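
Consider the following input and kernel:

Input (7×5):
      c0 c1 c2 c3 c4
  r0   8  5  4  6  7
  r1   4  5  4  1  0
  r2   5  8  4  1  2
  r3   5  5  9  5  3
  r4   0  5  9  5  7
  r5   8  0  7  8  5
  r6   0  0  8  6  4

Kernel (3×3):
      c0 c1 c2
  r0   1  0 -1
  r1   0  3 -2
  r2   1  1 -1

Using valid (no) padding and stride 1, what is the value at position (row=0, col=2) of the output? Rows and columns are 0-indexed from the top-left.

The receptive field on the input at this output position is [4 6 7 / 4 1 0 / 4 1 2]. Elementwise product with the kernel and sum: 4·1 + 7·-1 + 1·3 + 0·-2 + 4·1 + 1·1 + 2·-1.

3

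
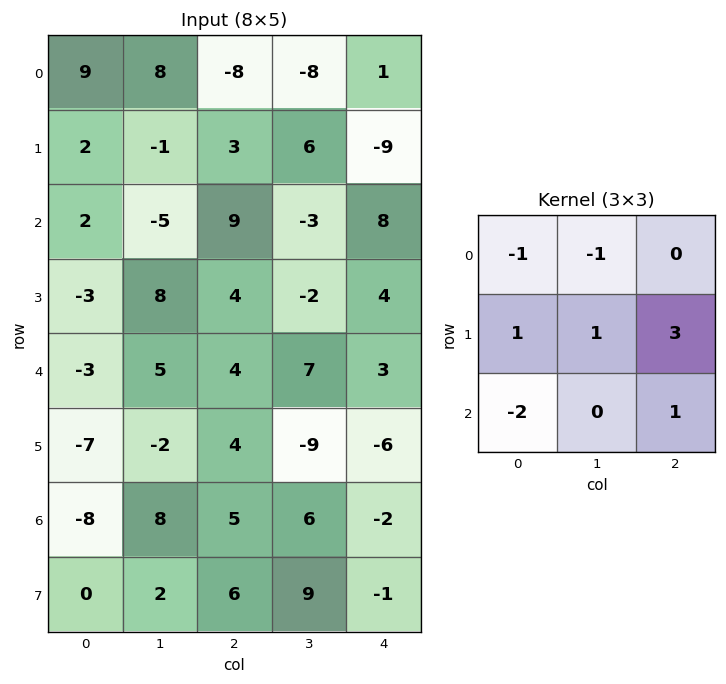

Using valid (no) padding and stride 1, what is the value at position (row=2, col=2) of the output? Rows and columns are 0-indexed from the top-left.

The receptive field on the input at this output position is [9 -3 8 / 4 -2 4 / 4 7 3]. Elementwise product with the kernel and sum: 9·-1 + -3·-1 + 4·1 + -2·1 + 4·3 + 4·-2 + 3·1.

3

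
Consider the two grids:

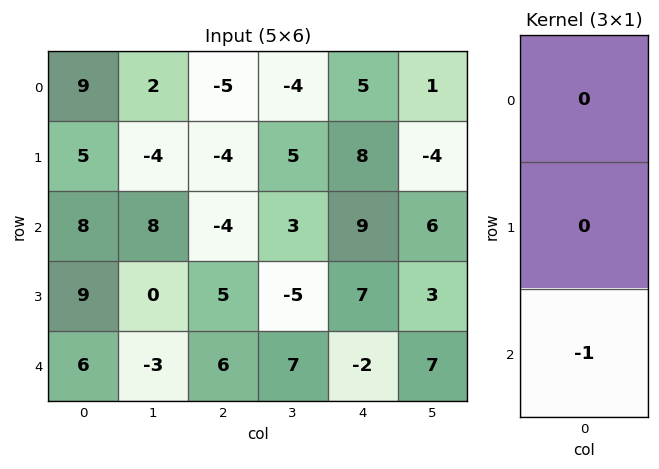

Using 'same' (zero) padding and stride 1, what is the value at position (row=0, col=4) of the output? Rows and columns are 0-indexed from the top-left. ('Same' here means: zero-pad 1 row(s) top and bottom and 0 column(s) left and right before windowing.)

The receptive field on the zero-padded input at this output position is [0 / 5 / 8]. Elementwise product with the kernel and sum: 8·-1.

-8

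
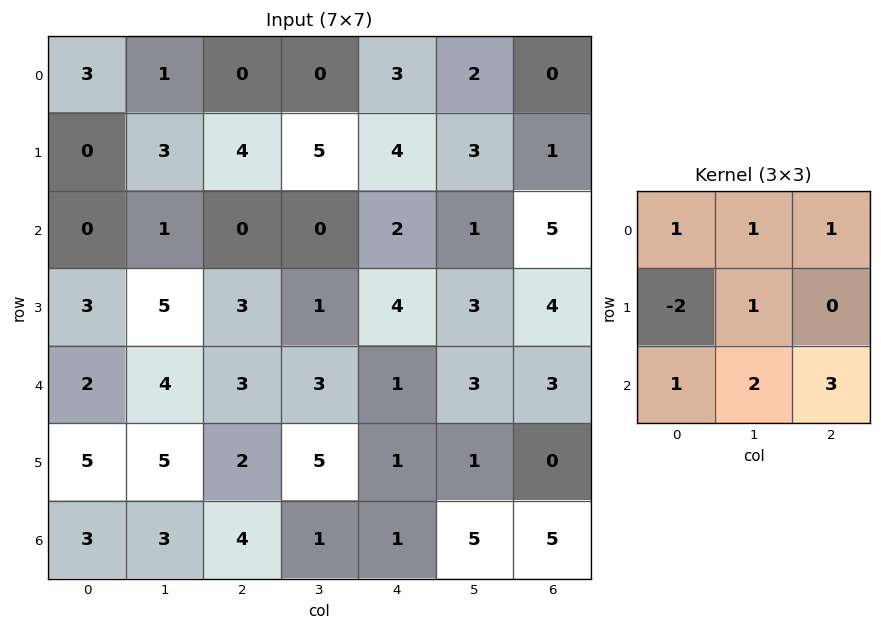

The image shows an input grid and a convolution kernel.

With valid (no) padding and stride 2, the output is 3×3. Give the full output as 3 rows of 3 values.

9 6 19
19 9 19
25 17 32

Output[0,0]: The receptive field on the input at this output position is [3 1 0 / 0 3 4 / 0 1 0]. Elementwise product with the kernel and sum: 3·1 + 1·1 + 0·1 + 0·-2 + 3·1 + 0·1 + 1·2 + 0·3.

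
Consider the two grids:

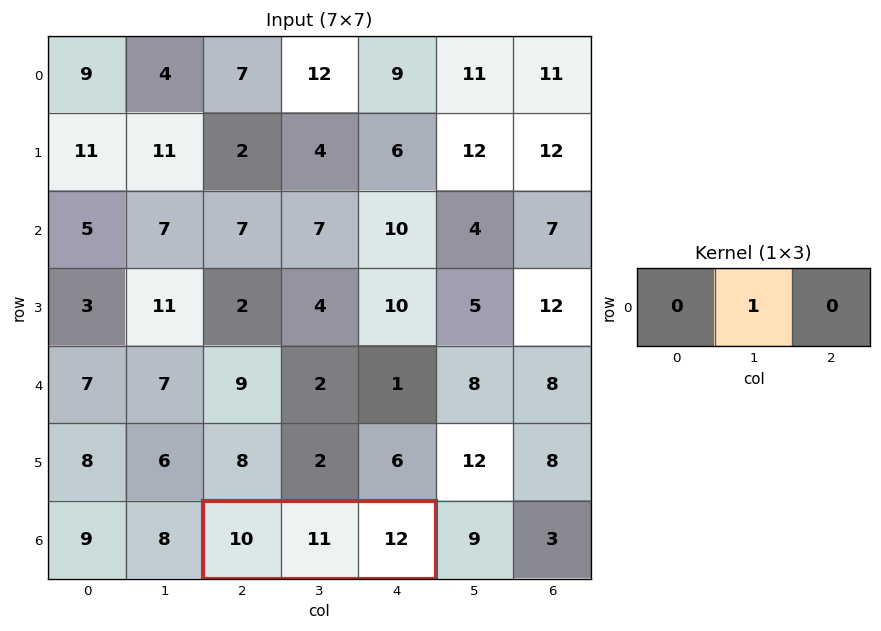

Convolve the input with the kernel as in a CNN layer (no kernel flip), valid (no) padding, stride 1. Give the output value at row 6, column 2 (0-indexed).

11

The receptive field on the input at this output position is [10 11 12]. Elementwise product with the kernel and sum: 11·1.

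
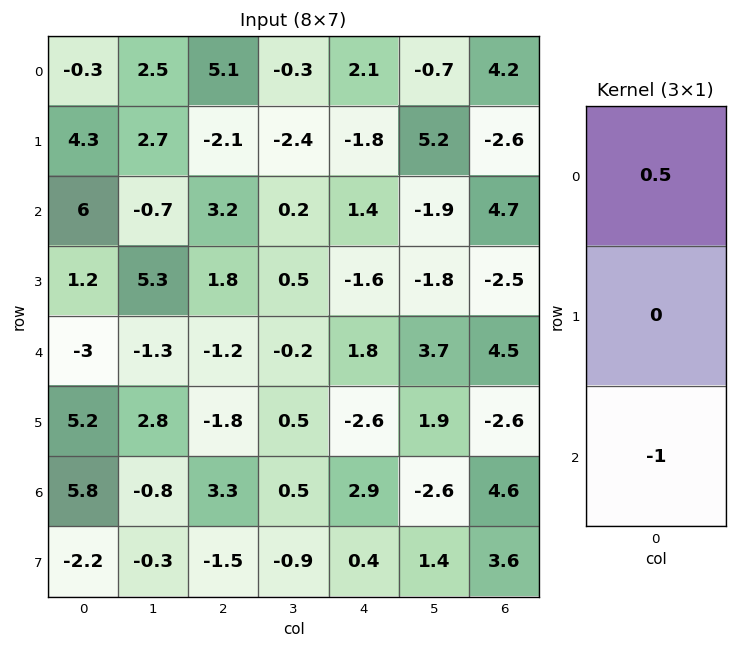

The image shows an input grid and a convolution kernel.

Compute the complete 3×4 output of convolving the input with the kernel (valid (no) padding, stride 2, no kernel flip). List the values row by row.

Output[0,0]: The receptive field on the input at this output position is [-0.3 / 4.3 / 6]. Elementwise product with the kernel and sum: -0.3·0.5 + 6·-1.
Output[0,1]: The receptive field on the input at this output position is [5.1 / -2.1 / 3.2]. Elementwise product with the kernel and sum: 5.1·0.5 + 3.2·-1.

-6.15 -0.65 -0.35 -2.6
6 2.8 -1.1 -2.15
-7.3 -3.9 -2 -2.35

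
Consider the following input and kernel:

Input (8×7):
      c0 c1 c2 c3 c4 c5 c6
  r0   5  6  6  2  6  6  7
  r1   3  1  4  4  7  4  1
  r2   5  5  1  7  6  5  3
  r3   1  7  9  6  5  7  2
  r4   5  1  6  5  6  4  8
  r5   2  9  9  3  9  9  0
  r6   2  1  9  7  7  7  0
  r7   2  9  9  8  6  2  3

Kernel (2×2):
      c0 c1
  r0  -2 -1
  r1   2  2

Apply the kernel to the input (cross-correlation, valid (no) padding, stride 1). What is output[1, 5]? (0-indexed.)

The receptive field on the input at this output position is [4 1 / 5 3]. Elementwise product with the kernel and sum: 4·-2 + 1·-1 + 5·2 + 3·2.

7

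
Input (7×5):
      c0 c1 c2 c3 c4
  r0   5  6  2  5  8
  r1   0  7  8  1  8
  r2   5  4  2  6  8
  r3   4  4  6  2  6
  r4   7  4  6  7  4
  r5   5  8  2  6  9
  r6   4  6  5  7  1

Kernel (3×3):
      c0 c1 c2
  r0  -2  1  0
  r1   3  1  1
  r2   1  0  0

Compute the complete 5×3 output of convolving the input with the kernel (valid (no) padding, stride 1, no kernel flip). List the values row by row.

16 24 36
32 18 11
23 18 34
32 31 21
19 36 21

Output[0,0]: The receptive field on the input at this output position is [5 6 2 / 0 7 8 / 5 4 2]. Elementwise product with the kernel and sum: 5·-2 + 6·1 + 0·3 + 7·1 + 8·1 + 5·1.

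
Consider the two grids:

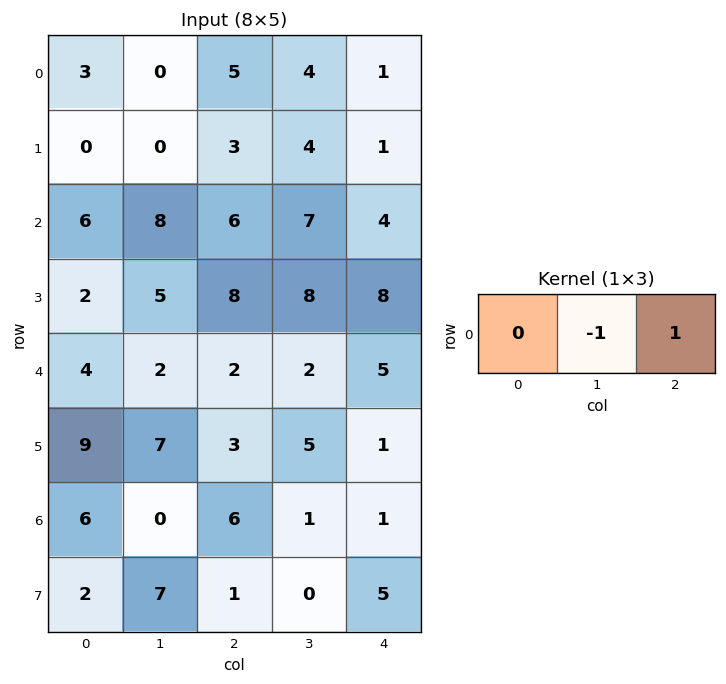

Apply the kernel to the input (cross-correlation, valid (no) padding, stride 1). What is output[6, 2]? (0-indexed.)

The receptive field on the input at this output position is [6 1 1]. Elementwise product with the kernel and sum: 1·-1 + 1·1.

0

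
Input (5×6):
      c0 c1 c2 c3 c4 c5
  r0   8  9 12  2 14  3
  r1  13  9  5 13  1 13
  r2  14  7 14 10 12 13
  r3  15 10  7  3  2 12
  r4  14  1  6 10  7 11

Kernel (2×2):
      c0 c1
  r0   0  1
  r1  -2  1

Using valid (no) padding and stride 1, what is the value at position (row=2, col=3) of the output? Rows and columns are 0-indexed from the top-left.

8

The receptive field on the input at this output position is [10 12 / 3 2]. Elementwise product with the kernel and sum: 12·1 + 3·-2 + 2·1.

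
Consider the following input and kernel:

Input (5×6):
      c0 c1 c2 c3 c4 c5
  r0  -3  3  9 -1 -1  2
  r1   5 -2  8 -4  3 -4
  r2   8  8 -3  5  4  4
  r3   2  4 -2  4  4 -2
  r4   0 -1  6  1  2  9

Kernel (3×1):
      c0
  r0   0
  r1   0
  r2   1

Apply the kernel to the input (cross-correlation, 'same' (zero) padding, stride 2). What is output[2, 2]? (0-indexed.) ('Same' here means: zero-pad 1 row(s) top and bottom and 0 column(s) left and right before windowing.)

The receptive field on the zero-padded input at this output position is [4 / 2 / 0]. Elementwise product with the kernel and sum: 0·1.

0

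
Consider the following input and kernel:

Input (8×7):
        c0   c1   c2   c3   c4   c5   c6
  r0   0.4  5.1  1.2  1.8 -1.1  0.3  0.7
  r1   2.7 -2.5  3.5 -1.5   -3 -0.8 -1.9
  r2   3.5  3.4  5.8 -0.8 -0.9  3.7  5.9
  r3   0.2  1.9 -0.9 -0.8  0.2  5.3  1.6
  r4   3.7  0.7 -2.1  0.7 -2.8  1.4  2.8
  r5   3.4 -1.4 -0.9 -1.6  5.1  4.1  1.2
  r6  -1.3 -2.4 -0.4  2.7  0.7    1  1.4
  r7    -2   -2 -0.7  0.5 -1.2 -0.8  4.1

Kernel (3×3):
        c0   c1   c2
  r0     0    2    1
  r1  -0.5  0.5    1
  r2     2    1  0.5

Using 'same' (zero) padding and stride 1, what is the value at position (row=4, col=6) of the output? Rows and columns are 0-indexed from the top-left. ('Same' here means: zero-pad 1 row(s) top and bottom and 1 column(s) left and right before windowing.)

13.3

The receptive field on the zero-padded input at this output position is [5.3 1.6 0 / 1.4 2.8 0 / 4.1 1.2 0]. Elementwise product with the kernel and sum: 1.6·2 + 0·1 + 1.4·-0.5 + 2.8·0.5 + 0·1 + 4.1·2 + 1.2·1 + 0·0.5.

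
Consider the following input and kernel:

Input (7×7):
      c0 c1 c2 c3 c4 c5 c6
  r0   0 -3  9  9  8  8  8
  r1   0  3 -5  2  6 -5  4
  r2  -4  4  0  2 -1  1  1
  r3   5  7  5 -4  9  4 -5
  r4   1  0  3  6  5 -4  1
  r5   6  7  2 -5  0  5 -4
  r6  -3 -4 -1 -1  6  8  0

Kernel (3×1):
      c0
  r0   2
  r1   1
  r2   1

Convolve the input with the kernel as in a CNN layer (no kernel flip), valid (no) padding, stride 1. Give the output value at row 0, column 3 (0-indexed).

22

The receptive field on the input at this output position is [9 / 2 / 2]. Elementwise product with the kernel and sum: 9·2 + 2·1 + 2·1.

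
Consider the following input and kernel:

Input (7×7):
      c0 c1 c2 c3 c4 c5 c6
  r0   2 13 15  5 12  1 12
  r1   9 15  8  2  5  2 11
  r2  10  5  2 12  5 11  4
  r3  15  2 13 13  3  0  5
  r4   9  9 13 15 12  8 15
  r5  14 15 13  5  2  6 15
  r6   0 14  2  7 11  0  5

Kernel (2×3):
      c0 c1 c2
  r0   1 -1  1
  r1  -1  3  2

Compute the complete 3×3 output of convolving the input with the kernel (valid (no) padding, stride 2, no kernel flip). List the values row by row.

Output[0,0]: The receptive field on the input at this output position is [2 13 15 / 9 15 8]. Elementwise product with the kernel and sum: 2·1 + 13·-1 + 15·1 + 9·-1 + 15·3 + 8·2.

56 30 46
24 27 5
70 16 65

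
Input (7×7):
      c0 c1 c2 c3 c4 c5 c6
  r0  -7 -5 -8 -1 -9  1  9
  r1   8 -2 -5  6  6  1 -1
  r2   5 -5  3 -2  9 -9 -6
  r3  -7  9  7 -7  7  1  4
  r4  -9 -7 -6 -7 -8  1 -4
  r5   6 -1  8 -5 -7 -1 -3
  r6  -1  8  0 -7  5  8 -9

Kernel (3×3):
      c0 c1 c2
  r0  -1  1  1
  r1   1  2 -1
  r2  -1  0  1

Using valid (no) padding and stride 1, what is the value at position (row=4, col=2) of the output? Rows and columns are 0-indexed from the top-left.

The receptive field on the input at this output position is [-6 -7 -8 / 8 -5 -7 / 0 -7 5]. Elementwise product with the kernel and sum: -6·-1 + -7·1 + -8·1 + 8·1 + -5·2 + -7·-1 + 0·-1 + 5·1.

1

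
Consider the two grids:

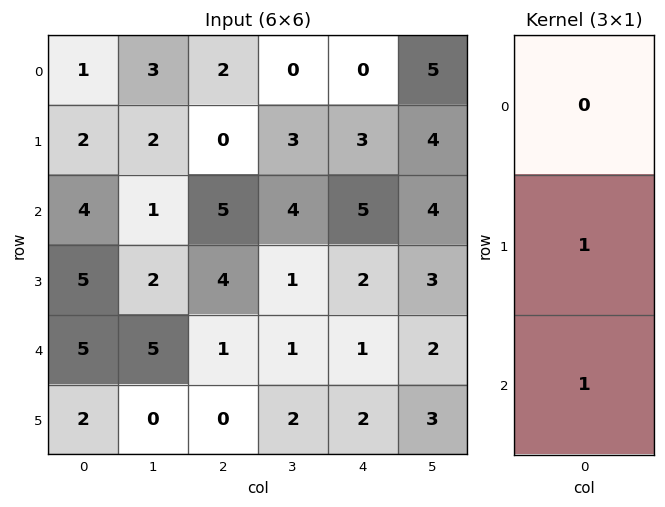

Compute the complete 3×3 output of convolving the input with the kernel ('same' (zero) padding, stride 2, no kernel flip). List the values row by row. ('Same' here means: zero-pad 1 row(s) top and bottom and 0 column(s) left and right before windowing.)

3 2 3
9 9 7
7 1 3

Output[0,0]: The receptive field on the zero-padded input at this output position is [0 / 1 / 2]. Elementwise product with the kernel and sum: 1·1 + 2·1.
Output[0,1]: The receptive field on the zero-padded input at this output position is [0 / 2 / 0]. Elementwise product with the kernel and sum: 2·1 + 0·1.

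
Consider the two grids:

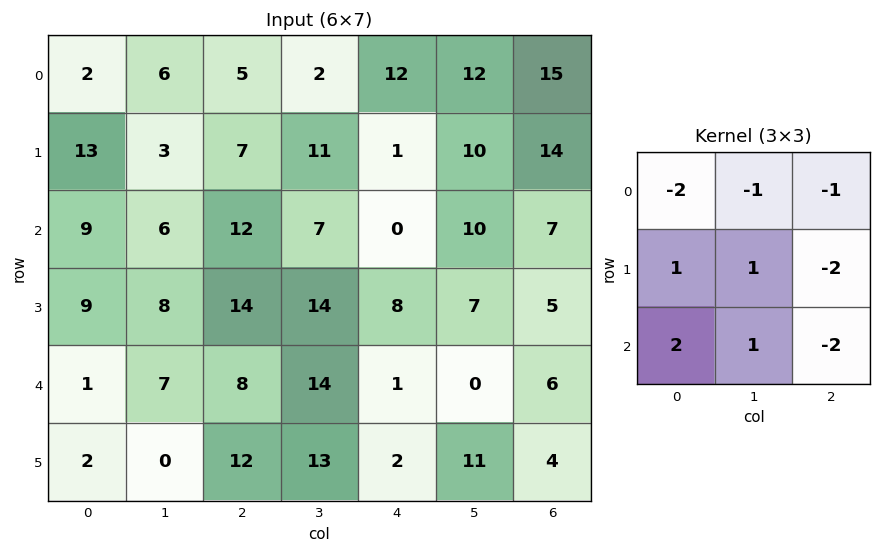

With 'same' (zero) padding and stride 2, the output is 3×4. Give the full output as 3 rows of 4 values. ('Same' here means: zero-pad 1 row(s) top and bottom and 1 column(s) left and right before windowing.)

-3 -2 -7 61
-26 -18 -24 2
-28 -71 -22 13

Output[0,0]: The receptive field on the zero-padded input at this output position is [0 0 0 / 0 2 6 / 0 13 3]. Elementwise product with the kernel and sum: 0·-2 + 0·-1 + 0·-1 + 0·1 + 2·1 + 6·-2 + 0·2 + 13·1 + 3·-2.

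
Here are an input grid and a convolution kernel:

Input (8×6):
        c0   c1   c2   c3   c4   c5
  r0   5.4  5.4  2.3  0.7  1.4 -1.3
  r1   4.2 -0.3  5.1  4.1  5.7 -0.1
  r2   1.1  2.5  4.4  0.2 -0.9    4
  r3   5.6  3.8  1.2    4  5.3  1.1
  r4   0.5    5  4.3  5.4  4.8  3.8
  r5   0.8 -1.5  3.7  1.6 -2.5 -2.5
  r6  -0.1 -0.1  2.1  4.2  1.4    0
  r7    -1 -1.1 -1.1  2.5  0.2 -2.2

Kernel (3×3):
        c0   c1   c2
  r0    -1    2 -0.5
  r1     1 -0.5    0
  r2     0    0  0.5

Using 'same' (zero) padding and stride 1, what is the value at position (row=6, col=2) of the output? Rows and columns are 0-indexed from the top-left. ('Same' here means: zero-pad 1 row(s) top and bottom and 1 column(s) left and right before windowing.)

The receptive field on the zero-padded input at this output position is [-1.5 3.7 1.6 / -0.1 2.1 4.2 / -1.1 -1.1 2.5]. Elementwise product with the kernel and sum: -1.5·-1 + 3.7·2 + 1.6·-0.5 + -0.1·1 + 2.1·-0.5 + 2.5·0.5.

8.2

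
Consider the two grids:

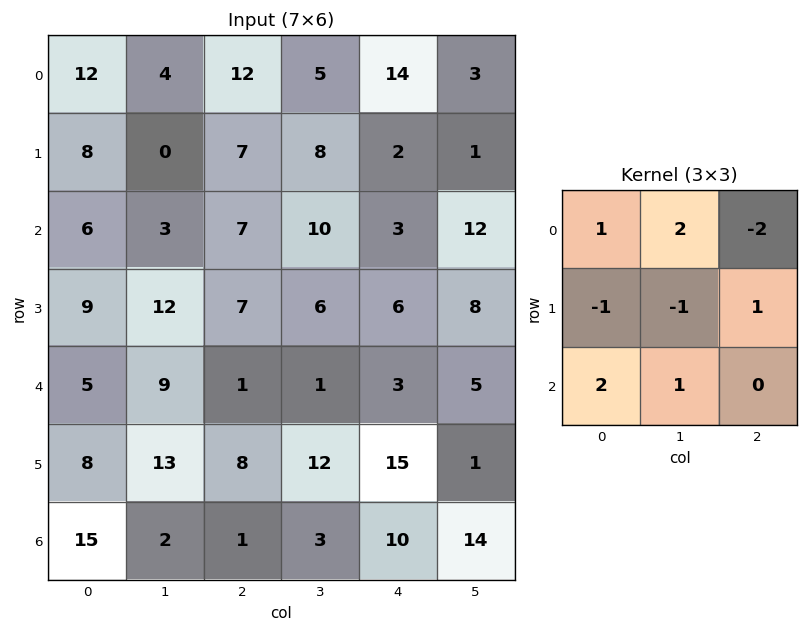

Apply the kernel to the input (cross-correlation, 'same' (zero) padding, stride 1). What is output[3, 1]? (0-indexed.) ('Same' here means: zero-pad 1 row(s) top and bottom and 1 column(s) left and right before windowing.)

The receptive field on the zero-padded input at this output position is [6 3 7 / 9 12 7 / 5 9 1]. Elementwise product with the kernel and sum: 6·1 + 3·2 + 7·-2 + 9·-1 + 12·-1 + 7·1 + 5·2 + 9·1.

3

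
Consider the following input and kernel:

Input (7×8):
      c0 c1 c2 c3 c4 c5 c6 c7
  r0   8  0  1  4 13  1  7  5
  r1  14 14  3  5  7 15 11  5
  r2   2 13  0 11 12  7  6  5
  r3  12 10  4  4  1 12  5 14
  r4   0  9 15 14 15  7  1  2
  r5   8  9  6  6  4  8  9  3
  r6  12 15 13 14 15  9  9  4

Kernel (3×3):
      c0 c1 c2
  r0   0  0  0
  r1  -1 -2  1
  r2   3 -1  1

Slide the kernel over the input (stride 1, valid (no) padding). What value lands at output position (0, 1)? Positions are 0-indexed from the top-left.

35

The receptive field on the input at this output position is [0 1 4 / 14 3 5 / 13 0 11]. Elementwise product with the kernel and sum: 14·-1 + 3·-2 + 5·1 + 13·3 + 0·-1 + 11·1.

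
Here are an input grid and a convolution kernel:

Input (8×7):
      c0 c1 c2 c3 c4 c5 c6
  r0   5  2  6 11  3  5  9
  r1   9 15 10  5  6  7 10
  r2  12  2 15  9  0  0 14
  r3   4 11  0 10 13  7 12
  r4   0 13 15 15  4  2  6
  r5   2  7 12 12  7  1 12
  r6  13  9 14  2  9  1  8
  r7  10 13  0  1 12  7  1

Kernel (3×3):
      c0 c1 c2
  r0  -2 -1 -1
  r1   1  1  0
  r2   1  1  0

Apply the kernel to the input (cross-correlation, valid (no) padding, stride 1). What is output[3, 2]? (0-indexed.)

The receptive field on the input at this output position is [0 10 13 / 15 15 4 / 12 12 7]. Elementwise product with the kernel and sum: 0·-2 + 10·-1 + 13·-1 + 15·1 + 15·1 + 12·1 + 12·1.

31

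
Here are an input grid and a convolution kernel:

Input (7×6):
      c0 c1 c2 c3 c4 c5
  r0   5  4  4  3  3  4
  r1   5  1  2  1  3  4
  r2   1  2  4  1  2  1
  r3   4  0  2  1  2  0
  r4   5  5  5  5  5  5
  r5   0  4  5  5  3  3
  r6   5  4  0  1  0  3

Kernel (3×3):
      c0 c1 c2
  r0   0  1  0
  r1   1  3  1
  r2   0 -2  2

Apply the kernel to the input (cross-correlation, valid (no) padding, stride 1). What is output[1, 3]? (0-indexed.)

7

The receptive field on the input at this output position is [1 3 4 / 1 2 1 / 1 2 0]. Elementwise product with the kernel and sum: 3·1 + 1·1 + 2·3 + 1·1 + 2·-2 + 0·2.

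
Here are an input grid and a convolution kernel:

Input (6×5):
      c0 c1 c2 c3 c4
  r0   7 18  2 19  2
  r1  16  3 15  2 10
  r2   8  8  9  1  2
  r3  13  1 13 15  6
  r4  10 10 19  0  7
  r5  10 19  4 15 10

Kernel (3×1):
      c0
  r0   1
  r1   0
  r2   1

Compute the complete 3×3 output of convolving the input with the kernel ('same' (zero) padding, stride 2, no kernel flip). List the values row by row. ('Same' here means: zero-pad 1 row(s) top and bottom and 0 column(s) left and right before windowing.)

Output[0,0]: The receptive field on the zero-padded input at this output position is [0 / 7 / 16]. Elementwise product with the kernel and sum: 0·1 + 16·1.
Output[0,1]: The receptive field on the zero-padded input at this output position is [0 / 2 / 15]. Elementwise product with the kernel and sum: 0·1 + 15·1.

16 15 10
29 28 16
23 17 16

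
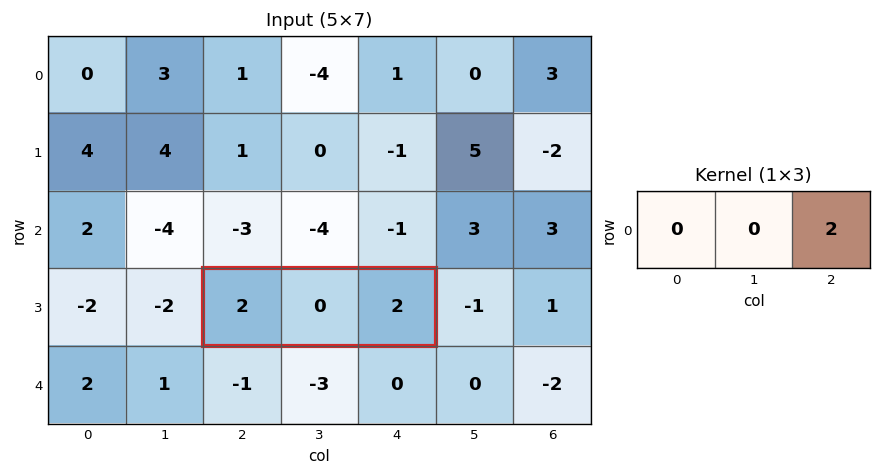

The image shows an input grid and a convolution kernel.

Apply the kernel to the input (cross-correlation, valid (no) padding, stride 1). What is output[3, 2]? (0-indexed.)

The receptive field on the input at this output position is [2 0 2]. Elementwise product with the kernel and sum: 2·2.

4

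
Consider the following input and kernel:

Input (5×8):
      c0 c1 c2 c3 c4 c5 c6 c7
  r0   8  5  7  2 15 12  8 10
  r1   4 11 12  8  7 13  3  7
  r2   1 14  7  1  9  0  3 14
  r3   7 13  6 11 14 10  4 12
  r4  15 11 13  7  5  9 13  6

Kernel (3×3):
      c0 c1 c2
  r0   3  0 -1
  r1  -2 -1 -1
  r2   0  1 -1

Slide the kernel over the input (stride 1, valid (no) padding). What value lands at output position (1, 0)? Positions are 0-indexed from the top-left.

The receptive field on the input at this output position is [4 11 12 / 1 14 7 / 7 13 6]. Elementwise product with the kernel and sum: 4·3 + 12·-1 + 1·-2 + 14·-1 + 7·-1 + 13·1 + 6·-1.

-16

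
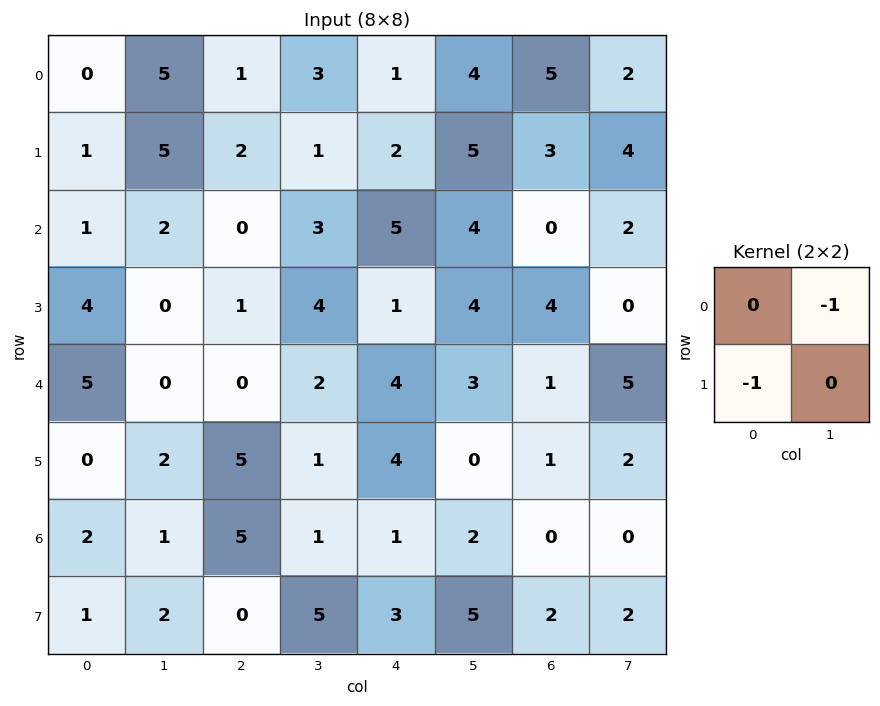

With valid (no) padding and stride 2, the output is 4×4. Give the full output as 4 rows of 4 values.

Output[0,0]: The receptive field on the input at this output position is [0 5 / 1 5]. Elementwise product with the kernel and sum: 5·-1 + 1·-1.
Output[0,1]: The receptive field on the input at this output position is [1 3 / 2 1]. Elementwise product with the kernel and sum: 3·-1 + 2·-1.

-6 -5 -6 -5
-6 -4 -5 -6
0 -7 -7 -6
-2 -1 -5 -2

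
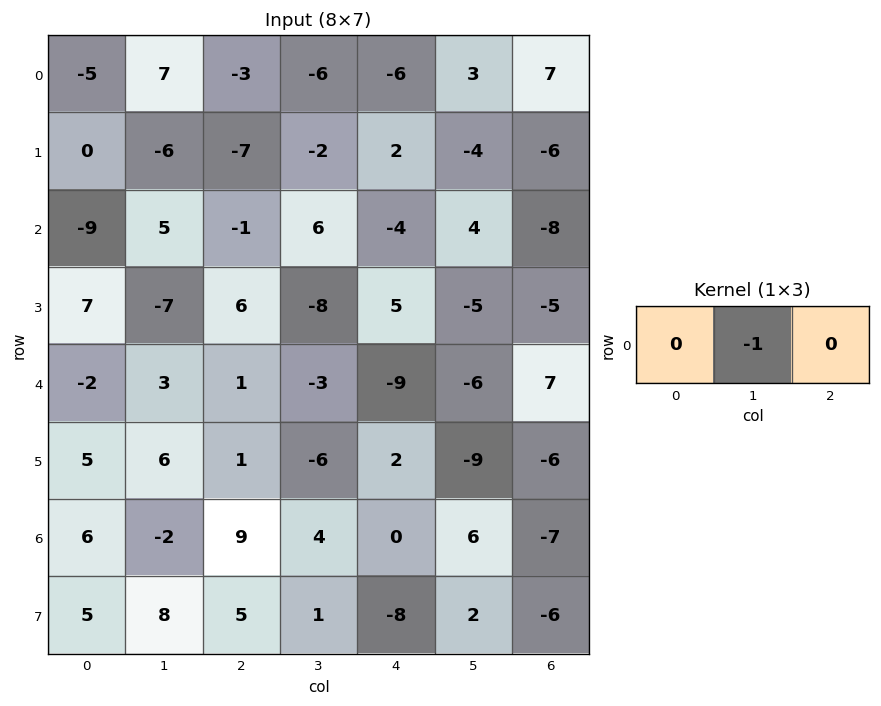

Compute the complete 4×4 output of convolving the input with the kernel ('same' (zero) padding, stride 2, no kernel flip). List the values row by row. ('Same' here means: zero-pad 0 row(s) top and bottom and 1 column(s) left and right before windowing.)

Output[0,0]: The receptive field on the zero-padded input at this output position is [0 -5 7]. Elementwise product with the kernel and sum: -5·-1.

5 3 6 -7
9 1 4 8
2 -1 9 -7
-6 -9 0 7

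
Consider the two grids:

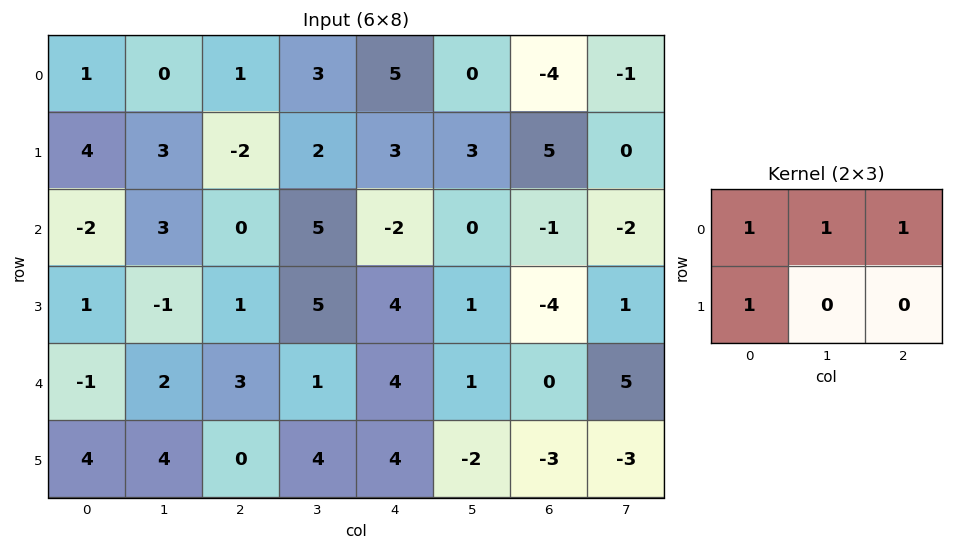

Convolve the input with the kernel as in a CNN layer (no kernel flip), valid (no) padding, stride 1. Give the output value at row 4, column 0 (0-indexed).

8

The receptive field on the input at this output position is [-1 2 3 / 4 4 0]. Elementwise product with the kernel and sum: -1·1 + 2·1 + 3·1 + 4·1.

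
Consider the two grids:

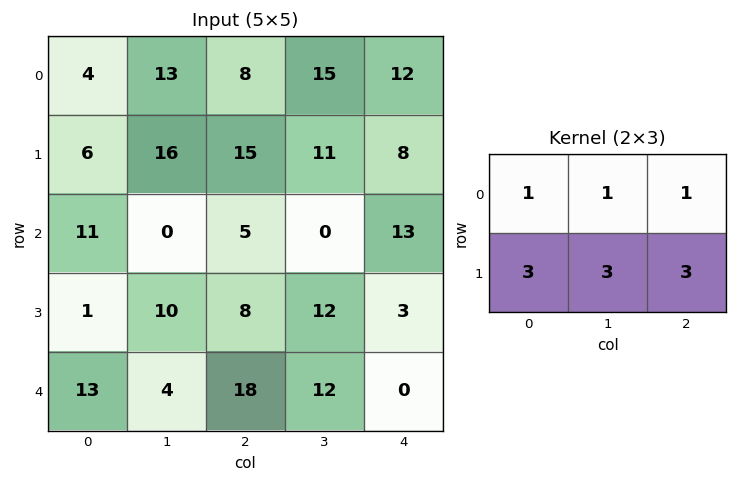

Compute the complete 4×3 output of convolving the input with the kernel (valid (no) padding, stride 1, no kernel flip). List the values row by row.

136 162 137
85 57 88
73 95 87
124 132 113

Output[0,0]: The receptive field on the input at this output position is [4 13 8 / 6 16 15]. Elementwise product with the kernel and sum: 4·1 + 13·1 + 8·1 + 6·3 + 16·3 + 15·3.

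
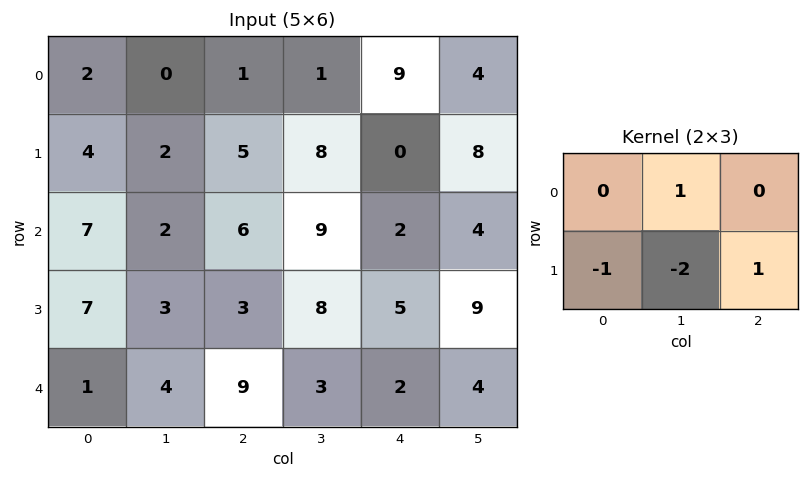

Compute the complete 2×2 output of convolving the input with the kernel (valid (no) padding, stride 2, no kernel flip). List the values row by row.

Output[0,0]: The receptive field on the input at this output position is [2 0 1 / 4 2 5]. Elementwise product with the kernel and sum: 0·1 + 4·-1 + 2·-2 + 5·1.

-3 -20
-8 -5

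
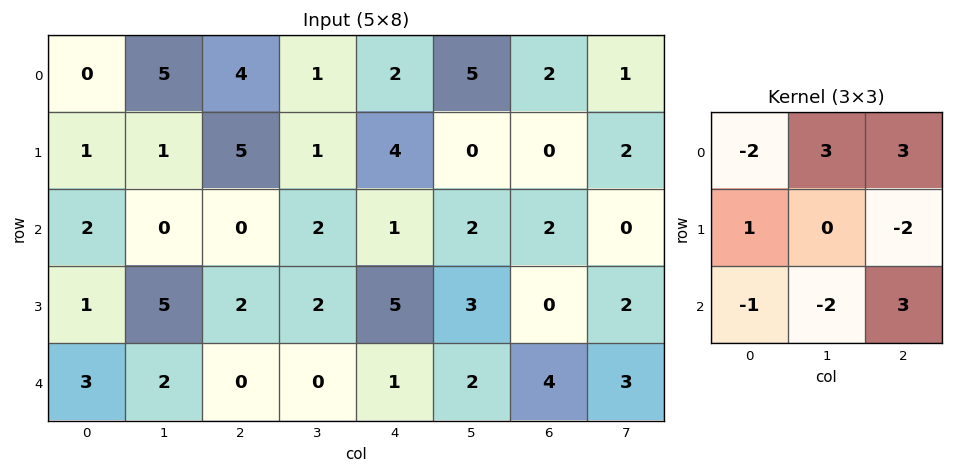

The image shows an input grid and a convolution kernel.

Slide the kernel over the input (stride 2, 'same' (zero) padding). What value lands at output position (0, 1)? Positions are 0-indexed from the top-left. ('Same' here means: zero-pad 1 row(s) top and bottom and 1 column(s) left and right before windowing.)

The receptive field on the zero-padded input at this output position is [0 0 0 / 5 4 1 / 1 5 1]. Elementwise product with the kernel and sum: 0·-2 + 0·3 + 0·3 + 5·1 + 1·-2 + 1·-1 + 5·-2 + 1·3.

-5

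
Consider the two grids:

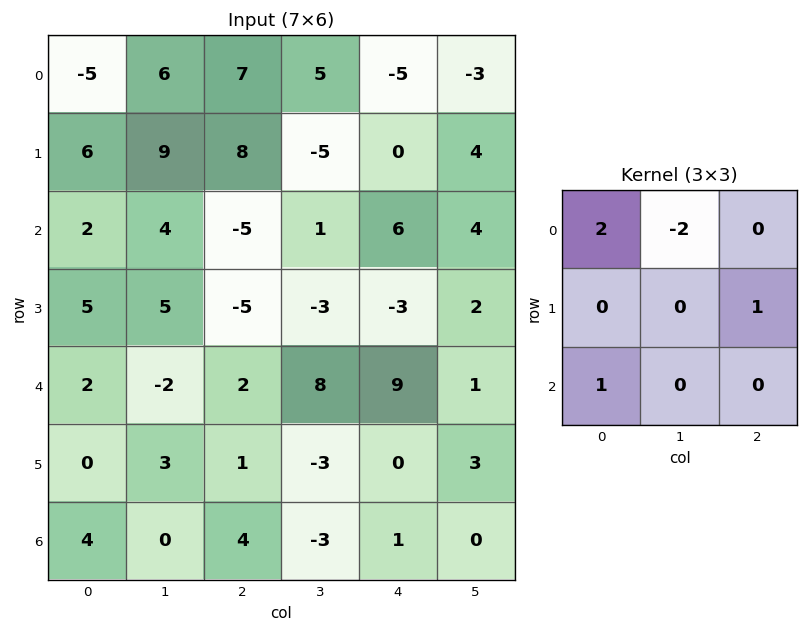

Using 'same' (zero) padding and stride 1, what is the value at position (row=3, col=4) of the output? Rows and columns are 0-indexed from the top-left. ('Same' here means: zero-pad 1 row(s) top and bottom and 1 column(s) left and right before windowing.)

0

The receptive field on the zero-padded input at this output position is [1 6 4 / -3 -3 2 / 8 9 1]. Elementwise product with the kernel and sum: 1·2 + 6·-2 + 2·1 + 8·1.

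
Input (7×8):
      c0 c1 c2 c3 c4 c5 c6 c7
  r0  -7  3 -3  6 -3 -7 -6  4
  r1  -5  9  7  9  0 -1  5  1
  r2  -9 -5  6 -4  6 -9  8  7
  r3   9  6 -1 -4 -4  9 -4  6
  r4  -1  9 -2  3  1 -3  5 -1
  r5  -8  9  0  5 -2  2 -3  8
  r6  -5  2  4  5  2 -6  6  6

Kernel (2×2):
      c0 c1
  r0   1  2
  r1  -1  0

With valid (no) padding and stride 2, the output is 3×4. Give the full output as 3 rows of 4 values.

Output[0,0]: The receptive field on the input at this output position is [-7 3 / -5 9]. Elementwise product with the kernel and sum: -7·1 + 3·2 + -5·-1.
Output[0,1]: The receptive field on the input at this output position is [-3 6 / 7 9]. Elementwise product with the kernel and sum: -3·1 + 6·2 + 7·-1.

4 2 -17 -3
-28 -1 -8 26
25 4 -3 6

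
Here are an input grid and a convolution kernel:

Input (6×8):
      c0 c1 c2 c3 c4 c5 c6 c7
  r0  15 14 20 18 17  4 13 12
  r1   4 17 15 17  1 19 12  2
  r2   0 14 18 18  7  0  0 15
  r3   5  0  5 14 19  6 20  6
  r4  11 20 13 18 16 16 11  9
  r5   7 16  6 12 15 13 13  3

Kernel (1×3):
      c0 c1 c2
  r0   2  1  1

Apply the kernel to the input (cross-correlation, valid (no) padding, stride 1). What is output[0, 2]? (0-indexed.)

75

The receptive field on the input at this output position is [20 18 17]. Elementwise product with the kernel and sum: 20·2 + 18·1 + 17·1.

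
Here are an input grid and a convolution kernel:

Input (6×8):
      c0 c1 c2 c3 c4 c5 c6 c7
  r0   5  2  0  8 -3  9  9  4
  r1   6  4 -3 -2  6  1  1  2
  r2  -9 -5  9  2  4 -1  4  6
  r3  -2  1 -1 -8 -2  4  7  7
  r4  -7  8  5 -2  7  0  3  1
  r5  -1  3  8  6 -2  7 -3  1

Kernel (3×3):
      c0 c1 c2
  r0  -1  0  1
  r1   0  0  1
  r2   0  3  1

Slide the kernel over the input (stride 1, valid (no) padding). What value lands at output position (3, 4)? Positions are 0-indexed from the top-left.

The receptive field on the input at this output position is [-2 4 7 / 7 0 3 / -2 7 -3]. Elementwise product with the kernel and sum: -2·-1 + 7·1 + 3·1 + 7·3 + -3·1.

30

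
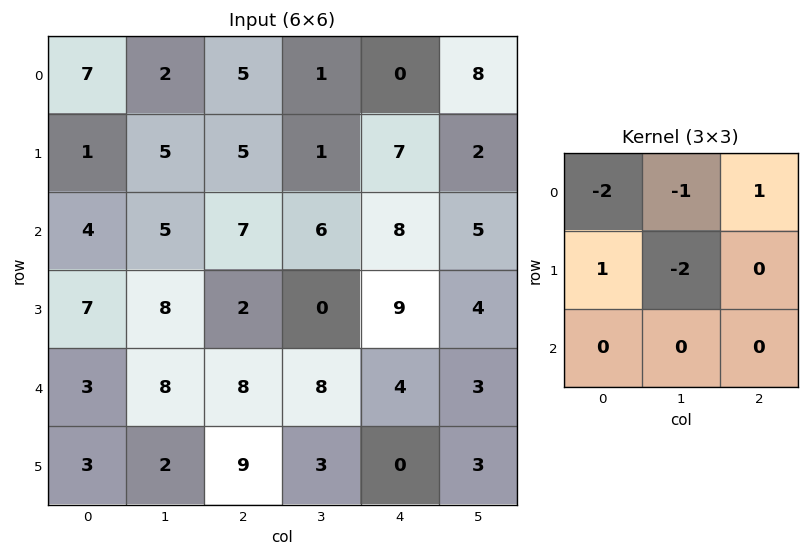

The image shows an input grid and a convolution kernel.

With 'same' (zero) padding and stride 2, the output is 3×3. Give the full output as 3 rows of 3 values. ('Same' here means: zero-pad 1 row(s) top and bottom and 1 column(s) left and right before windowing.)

Output[0,0]: The receptive field on the zero-padded input at this output position is [0 0 0 / 0 7 2 / 0 1 5]. Elementwise product with the kernel and sum: 0·-2 + 0·-1 + 0·1 + 0·1 + 7·-2.

-14 -8 1
-4 -23 -17
-5 -26 -5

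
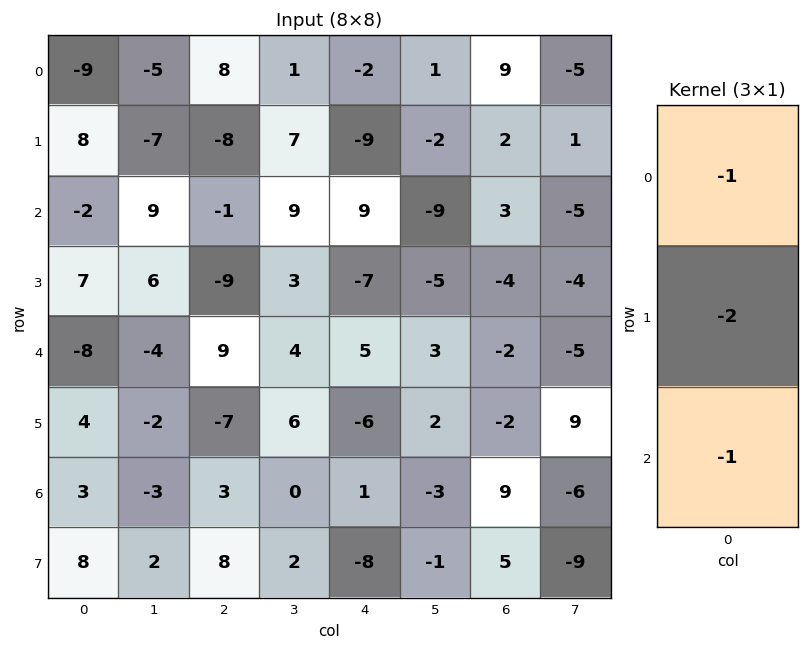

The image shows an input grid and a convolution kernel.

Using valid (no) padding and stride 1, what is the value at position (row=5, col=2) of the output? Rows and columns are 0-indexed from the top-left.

The receptive field on the input at this output position is [-7 / 3 / 8]. Elementwise product with the kernel and sum: -7·-1 + 3·-2 + 8·-1.

-7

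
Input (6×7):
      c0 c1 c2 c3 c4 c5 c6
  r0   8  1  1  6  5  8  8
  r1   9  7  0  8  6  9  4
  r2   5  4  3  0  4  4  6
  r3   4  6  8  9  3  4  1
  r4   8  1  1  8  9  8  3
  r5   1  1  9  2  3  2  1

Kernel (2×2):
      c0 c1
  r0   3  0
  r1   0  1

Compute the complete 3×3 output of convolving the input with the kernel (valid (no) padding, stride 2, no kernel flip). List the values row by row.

31 11 24
21 18 16
25 5 29

Output[0,0]: The receptive field on the input at this output position is [8 1 / 9 7]. Elementwise product with the kernel and sum: 8·3 + 7·1.
Output[0,1]: The receptive field on the input at this output position is [1 6 / 0 8]. Elementwise product with the kernel and sum: 1·3 + 8·1.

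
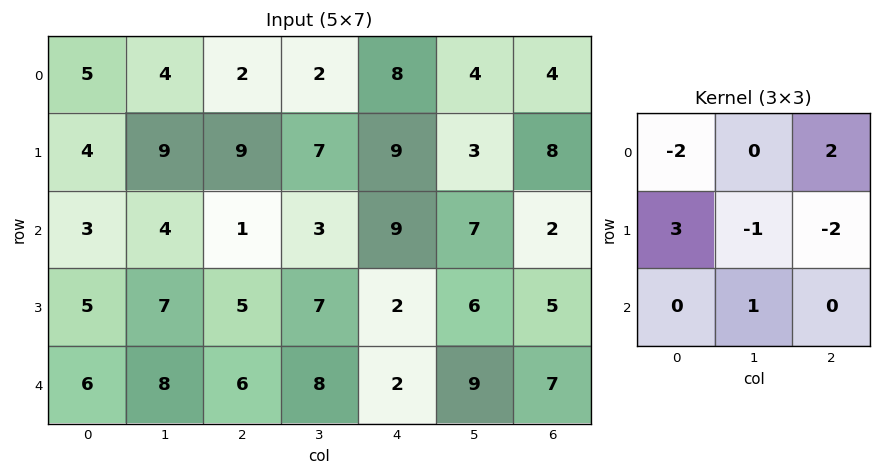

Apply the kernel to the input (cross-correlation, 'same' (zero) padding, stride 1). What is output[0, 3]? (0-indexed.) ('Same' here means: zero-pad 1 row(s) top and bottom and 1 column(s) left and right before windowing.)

The receptive field on the zero-padded input at this output position is [0 0 0 / 2 2 8 / 9 7 9]. Elementwise product with the kernel and sum: 0·-2 + 0·2 + 2·3 + 2·-1 + 8·-2 + 7·1.

-5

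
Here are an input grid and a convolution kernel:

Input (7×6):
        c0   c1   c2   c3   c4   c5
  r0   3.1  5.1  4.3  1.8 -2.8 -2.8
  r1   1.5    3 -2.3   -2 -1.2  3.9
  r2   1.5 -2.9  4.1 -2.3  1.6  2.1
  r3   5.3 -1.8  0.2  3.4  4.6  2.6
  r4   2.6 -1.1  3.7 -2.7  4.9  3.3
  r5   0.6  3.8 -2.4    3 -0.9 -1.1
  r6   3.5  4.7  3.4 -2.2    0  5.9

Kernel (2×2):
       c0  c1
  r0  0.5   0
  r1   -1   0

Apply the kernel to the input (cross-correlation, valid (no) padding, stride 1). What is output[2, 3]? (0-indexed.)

-4.55

The receptive field on the input at this output position is [-2.3 1.6 / 3.4 4.6]. Elementwise product with the kernel and sum: -2.3·0.5 + 3.4·-1.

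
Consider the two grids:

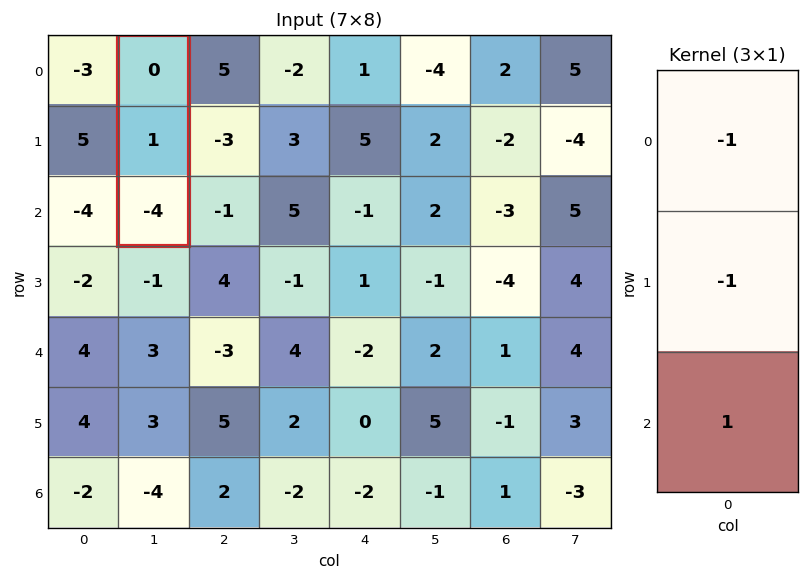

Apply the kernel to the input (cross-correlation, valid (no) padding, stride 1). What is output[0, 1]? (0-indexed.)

-5

The receptive field on the input at this output position is [0 / 1 / -4]. Elementwise product with the kernel and sum: 0·-1 + 1·-1 + -4·1.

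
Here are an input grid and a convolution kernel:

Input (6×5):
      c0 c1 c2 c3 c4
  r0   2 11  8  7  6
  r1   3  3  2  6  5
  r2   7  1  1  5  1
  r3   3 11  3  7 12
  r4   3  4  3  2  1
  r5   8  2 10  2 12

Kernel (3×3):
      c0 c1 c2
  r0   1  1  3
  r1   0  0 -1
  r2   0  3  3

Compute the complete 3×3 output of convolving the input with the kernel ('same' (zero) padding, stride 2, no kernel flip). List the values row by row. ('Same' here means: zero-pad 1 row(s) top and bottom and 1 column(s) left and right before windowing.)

7 17 15
53 48 47
62 69 55

Output[0,0]: The receptive field on the zero-padded input at this output position is [0 0 0 / 0 2 11 / 0 3 3]. Elementwise product with the kernel and sum: 0·1 + 0·1 + 0·3 + 11·-1 + 3·3 + 3·3.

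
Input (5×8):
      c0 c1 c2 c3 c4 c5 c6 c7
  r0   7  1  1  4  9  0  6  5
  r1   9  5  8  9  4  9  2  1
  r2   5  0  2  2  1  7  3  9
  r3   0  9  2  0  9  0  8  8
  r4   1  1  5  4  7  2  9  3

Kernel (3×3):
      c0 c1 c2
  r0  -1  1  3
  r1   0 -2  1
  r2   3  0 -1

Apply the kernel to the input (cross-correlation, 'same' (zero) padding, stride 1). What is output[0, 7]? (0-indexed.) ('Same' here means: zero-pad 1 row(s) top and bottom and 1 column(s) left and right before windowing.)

-4

The receptive field on the zero-padded input at this output position is [0 0 0 / 6 5 0 / 2 1 0]. Elementwise product with the kernel and sum: 0·-1 + 0·1 + 0·3 + 5·-2 + 0·1 + 2·3 + 0·-1.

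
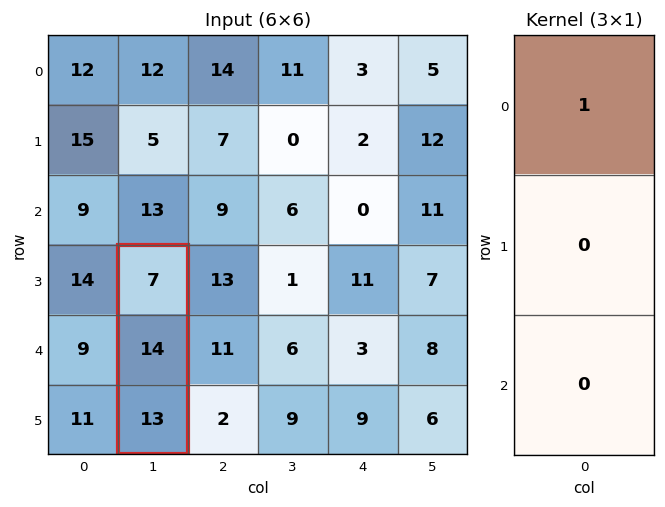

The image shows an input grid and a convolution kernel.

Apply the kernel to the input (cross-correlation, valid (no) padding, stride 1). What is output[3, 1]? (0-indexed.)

The receptive field on the input at this output position is [7 / 14 / 13]. Elementwise product with the kernel and sum: 7·1.

7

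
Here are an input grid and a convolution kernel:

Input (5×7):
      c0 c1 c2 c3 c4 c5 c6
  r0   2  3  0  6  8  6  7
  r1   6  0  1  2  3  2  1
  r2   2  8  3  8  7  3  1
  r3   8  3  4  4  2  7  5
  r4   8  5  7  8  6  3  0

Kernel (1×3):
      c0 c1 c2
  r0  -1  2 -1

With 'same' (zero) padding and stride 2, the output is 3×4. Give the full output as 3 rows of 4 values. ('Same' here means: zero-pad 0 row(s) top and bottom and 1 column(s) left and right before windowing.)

1 -9 4 8
-4 -10 3 -1
11 1 1 -3

Output[0,0]: The receptive field on the zero-padded input at this output position is [0 2 3]. Elementwise product with the kernel and sum: 0·-1 + 2·2 + 3·-1.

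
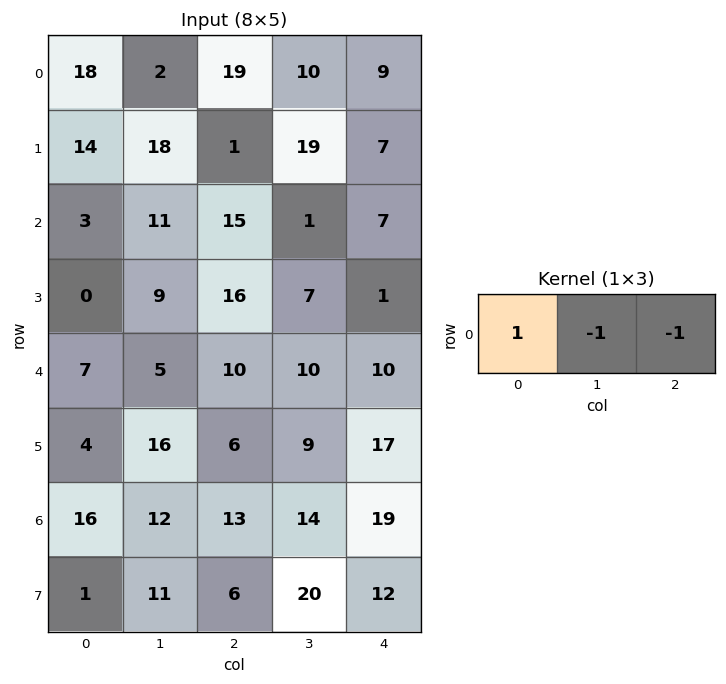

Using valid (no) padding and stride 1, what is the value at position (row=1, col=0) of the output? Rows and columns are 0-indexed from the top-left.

The receptive field on the input at this output position is [14 18 1]. Elementwise product with the kernel and sum: 14·1 + 18·-1 + 1·-1.

-5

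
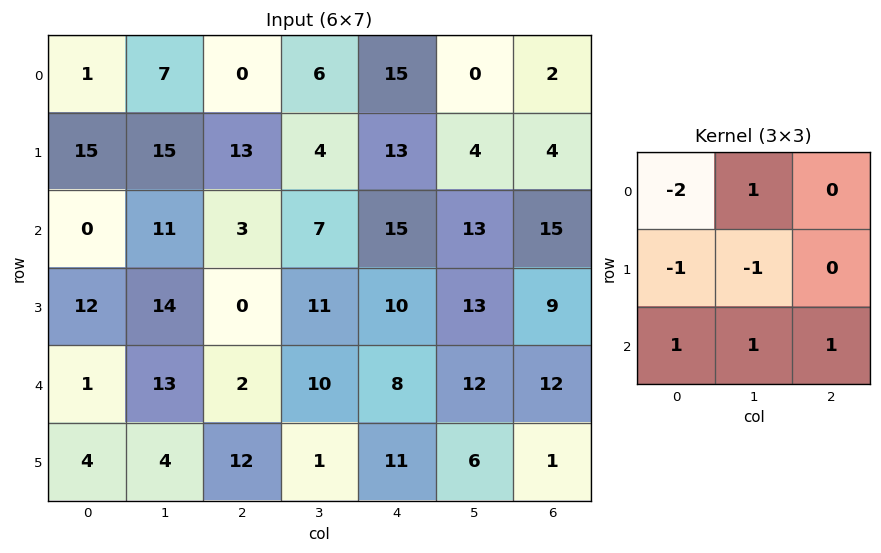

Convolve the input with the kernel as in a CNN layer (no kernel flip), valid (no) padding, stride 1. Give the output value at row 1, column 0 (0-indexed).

0

The receptive field on the input at this output position is [15 15 13 / 0 11 3 / 12 14 0]. Elementwise product with the kernel and sum: 15·-2 + 15·1 + 0·-1 + 11·-1 + 12·1 + 14·1 + 0·1.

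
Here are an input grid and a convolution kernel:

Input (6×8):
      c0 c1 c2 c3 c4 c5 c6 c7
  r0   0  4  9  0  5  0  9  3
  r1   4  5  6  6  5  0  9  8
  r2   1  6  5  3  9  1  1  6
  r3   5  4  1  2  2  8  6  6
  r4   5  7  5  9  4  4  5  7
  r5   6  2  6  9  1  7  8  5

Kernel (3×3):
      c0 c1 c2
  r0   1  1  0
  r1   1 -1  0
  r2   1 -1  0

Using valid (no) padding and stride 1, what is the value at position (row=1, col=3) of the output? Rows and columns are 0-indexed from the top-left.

The receptive field on the input at this output position is [6 5 0 / 3 9 1 / 2 2 8]. Elementwise product with the kernel and sum: 6·1 + 5·1 + 3·1 + 9·-1 + 2·1 + 2·-1.

5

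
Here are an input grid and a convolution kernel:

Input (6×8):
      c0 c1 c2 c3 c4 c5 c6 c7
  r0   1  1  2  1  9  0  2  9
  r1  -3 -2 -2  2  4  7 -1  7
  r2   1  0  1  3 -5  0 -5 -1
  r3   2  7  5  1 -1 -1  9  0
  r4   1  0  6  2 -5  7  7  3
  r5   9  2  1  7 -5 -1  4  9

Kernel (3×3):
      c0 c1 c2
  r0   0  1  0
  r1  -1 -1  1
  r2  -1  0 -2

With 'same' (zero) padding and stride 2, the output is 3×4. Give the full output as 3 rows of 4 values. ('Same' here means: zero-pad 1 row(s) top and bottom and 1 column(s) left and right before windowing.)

Output[0,0]: The receptive field on the zero-padded input at this output position is [0 0 0 / 0 1 1 / 0 -3 -2]. Elementwise product with the kernel and sum: 0·1 + 0·-1 + 1·-1 + 1·1 + 0·-1 + -2·-2.
Output[0,1]: The receptive field on the zero-padded input at this output position is [0 0 0 / 1 2 1 / -2 -2 2]. Elementwise product with the kernel and sum: 0·1 + 1·-1 + 2·-1 + 1·1 + -2·-1 + 2·-2.

4 -4 -26 -14
-18 -9 7 4
-3 -15 4 -19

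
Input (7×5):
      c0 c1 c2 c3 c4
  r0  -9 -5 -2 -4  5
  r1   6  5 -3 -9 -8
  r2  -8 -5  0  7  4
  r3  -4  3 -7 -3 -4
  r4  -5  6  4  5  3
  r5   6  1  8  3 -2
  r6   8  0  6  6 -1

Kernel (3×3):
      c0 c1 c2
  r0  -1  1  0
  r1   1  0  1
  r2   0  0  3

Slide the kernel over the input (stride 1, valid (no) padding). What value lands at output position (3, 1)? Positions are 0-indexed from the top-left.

10

The receptive field on the input at this output position is [3 -7 -3 / 6 4 5 / 1 8 3]. Elementwise product with the kernel and sum: 3·-1 + -7·1 + 6·1 + 5·1 + 3·3.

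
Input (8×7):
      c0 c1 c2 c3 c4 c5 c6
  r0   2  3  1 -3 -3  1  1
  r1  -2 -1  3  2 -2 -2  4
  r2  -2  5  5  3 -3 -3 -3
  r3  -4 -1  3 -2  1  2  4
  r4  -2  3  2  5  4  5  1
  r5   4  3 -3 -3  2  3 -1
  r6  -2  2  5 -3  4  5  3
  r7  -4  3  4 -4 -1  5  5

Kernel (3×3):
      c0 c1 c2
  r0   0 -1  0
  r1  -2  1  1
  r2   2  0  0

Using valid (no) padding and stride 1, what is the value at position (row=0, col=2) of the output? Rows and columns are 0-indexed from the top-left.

The receptive field on the input at this output position is [1 -3 -3 / 3 2 -2 / 5 3 -3]. Elementwise product with the kernel and sum: -3·-1 + 3·-2 + 2·1 + -2·1 + 5·2.

7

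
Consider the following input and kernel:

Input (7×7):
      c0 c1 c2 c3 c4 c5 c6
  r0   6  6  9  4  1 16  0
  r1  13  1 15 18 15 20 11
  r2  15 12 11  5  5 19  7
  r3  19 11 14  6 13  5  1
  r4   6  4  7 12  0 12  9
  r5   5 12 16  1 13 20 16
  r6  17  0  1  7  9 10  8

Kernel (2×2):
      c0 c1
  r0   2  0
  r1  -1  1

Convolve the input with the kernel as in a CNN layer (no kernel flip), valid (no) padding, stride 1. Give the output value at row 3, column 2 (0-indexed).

The receptive field on the input at this output position is [14 6 / 7 12]. Elementwise product with the kernel and sum: 14·2 + 7·-1 + 12·1.

33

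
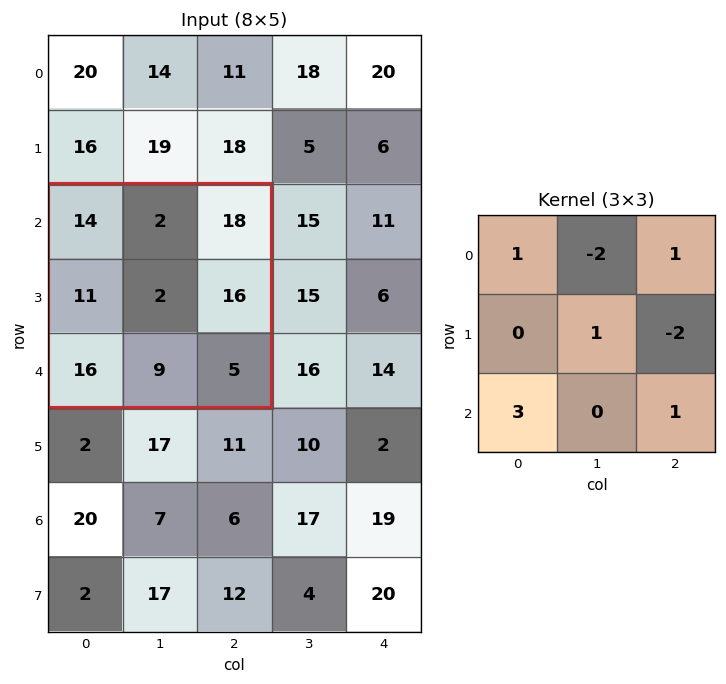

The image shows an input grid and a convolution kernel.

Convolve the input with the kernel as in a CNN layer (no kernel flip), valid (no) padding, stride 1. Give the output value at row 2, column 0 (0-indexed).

51

The receptive field on the input at this output position is [14 2 18 / 11 2 16 / 16 9 5]. Elementwise product with the kernel and sum: 14·1 + 2·-2 + 18·1 + 2·1 + 16·-2 + 16·3 + 5·1.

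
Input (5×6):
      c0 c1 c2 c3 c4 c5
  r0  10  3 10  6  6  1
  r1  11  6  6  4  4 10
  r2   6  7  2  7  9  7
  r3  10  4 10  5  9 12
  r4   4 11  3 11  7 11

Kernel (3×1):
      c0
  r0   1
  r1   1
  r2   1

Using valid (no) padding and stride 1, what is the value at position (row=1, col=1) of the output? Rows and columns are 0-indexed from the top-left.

17

The receptive field on the input at this output position is [6 / 7 / 4]. Elementwise product with the kernel and sum: 6·1 + 7·1 + 4·1.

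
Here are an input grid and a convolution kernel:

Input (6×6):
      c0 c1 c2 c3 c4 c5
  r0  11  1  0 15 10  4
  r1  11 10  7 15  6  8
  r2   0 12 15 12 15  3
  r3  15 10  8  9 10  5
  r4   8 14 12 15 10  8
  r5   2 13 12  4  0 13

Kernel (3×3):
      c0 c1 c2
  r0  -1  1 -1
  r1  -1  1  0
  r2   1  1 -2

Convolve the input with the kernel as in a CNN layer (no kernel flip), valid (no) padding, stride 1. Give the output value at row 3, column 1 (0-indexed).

4

The receptive field on the input at this output position is [10 8 9 / 14 12 15 / 13 12 4]. Elementwise product with the kernel and sum: 10·-1 + 8·1 + 9·-1 + 14·-1 + 12·1 + 13·1 + 12·1 + 4·-2.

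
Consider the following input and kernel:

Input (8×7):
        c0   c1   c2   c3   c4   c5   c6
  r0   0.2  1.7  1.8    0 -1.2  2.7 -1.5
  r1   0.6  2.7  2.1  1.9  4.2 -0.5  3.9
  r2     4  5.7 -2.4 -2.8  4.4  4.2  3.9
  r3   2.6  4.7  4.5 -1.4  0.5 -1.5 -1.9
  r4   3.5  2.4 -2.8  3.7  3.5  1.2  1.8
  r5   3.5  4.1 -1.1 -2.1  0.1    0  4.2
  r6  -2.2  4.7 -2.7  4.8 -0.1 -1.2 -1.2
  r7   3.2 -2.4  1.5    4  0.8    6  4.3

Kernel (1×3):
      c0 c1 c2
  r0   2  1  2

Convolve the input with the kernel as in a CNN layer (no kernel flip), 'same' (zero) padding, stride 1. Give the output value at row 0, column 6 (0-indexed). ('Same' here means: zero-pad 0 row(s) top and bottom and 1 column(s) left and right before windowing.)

3.9

The receptive field on the zero-padded input at this output position is [2.7 -1.5 0]. Elementwise product with the kernel and sum: 2.7·2 + -1.5·1 + 0·2.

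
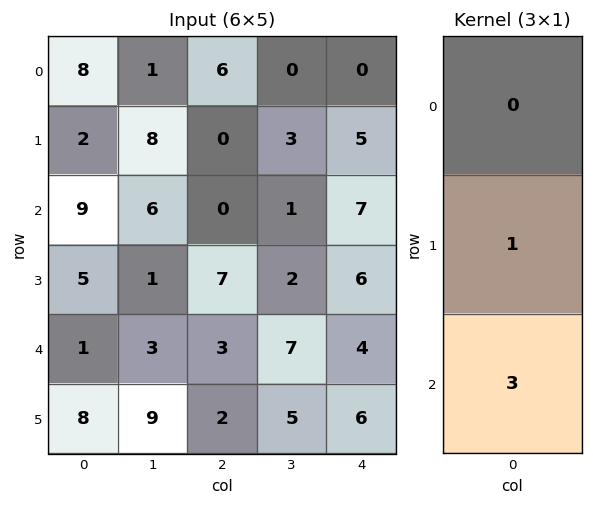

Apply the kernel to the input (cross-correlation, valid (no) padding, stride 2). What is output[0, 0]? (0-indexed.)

29

The receptive field on the input at this output position is [8 / 2 / 9]. Elementwise product with the kernel and sum: 2·1 + 9·3.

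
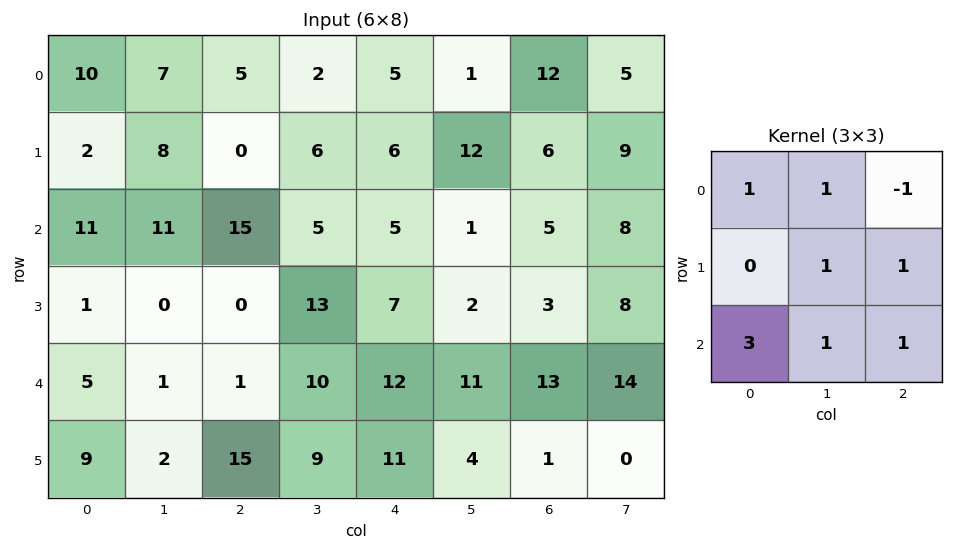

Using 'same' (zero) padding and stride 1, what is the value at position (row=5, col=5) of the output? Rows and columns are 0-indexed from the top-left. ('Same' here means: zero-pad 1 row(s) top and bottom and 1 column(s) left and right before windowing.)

15

The receptive field on the zero-padded input at this output position is [12 11 13 / 11 4 1 / 0 0 0]. Elementwise product with the kernel and sum: 12·1 + 11·1 + 13·-1 + 4·1 + 1·1 + 0·3 + 0·1 + 0·1.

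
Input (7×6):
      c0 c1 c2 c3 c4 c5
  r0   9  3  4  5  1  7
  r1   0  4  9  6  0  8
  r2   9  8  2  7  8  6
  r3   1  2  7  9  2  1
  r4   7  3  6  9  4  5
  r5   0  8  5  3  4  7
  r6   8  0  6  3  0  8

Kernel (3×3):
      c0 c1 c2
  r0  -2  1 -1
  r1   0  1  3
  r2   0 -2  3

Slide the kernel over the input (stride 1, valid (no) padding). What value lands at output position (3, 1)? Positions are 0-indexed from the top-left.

The receptive field on the input at this output position is [2 7 9 / 3 6 9 / 8 5 3]. Elementwise product with the kernel and sum: 2·-2 + 7·1 + 9·-1 + 6·1 + 9·3 + 5·-2 + 3·3.

26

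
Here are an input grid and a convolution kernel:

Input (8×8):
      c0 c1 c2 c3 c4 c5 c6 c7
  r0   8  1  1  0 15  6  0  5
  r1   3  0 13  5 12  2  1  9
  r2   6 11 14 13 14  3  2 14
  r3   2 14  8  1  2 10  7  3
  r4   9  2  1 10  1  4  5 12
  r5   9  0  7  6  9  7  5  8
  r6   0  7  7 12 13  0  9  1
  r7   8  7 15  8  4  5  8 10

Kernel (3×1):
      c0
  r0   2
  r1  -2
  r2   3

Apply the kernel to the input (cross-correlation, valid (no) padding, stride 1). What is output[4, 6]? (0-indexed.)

27

The receptive field on the input at this output position is [5 / 5 / 9]. Elementwise product with the kernel and sum: 5·2 + 5·-2 + 9·3.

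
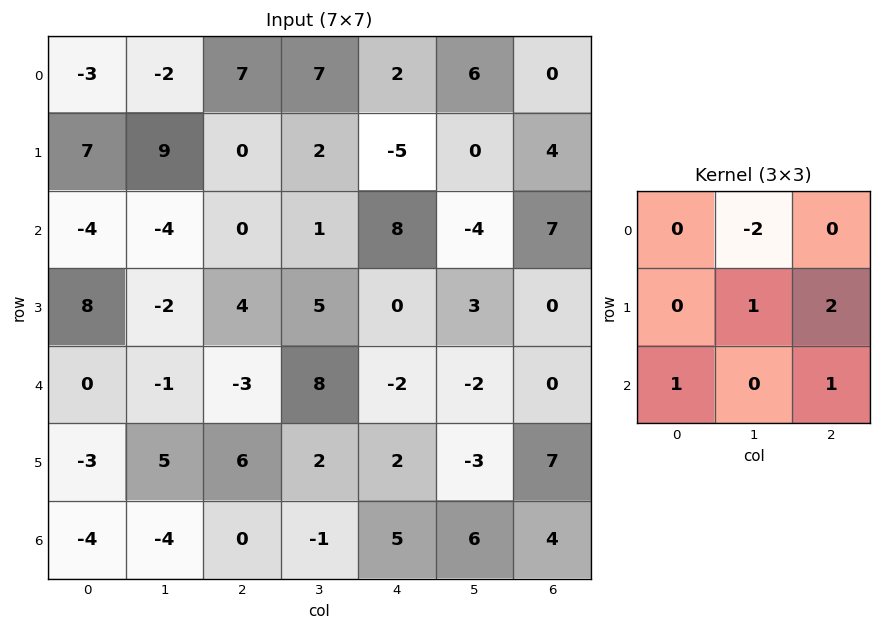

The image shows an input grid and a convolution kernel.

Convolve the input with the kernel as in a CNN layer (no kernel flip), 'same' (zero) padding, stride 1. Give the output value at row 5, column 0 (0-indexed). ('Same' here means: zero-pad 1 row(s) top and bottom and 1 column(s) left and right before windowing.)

The receptive field on the zero-padded input at this output position is [0 0 -1 / 0 -3 5 / 0 -4 -4]. Elementwise product with the kernel and sum: 0·-2 + -3·1 + 5·2 + 0·1 + -4·1.

3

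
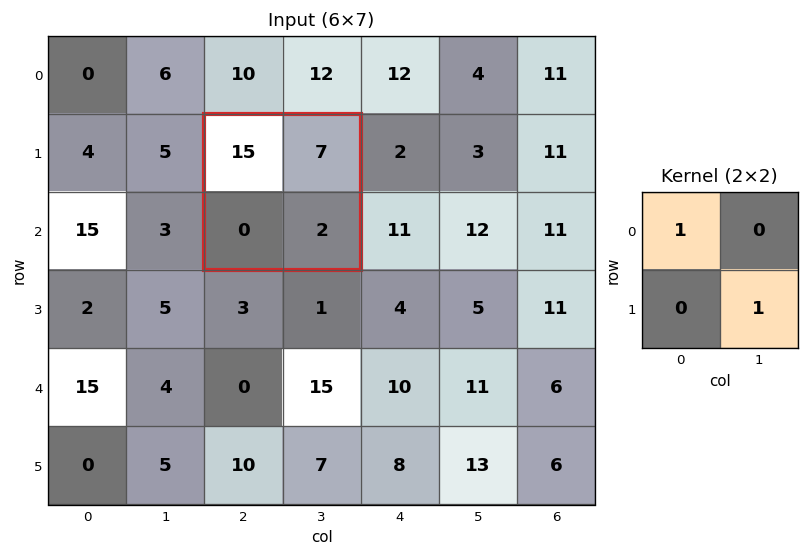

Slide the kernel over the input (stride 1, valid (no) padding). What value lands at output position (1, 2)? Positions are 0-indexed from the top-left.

The receptive field on the input at this output position is [15 7 / 0 2]. Elementwise product with the kernel and sum: 15·1 + 2·1.

17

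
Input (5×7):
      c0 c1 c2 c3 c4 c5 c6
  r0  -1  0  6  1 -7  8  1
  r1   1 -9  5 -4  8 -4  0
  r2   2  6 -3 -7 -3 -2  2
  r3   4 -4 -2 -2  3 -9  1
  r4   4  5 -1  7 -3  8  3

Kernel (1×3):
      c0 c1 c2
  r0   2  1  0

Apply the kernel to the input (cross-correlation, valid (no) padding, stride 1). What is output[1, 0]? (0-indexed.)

-7

The receptive field on the input at this output position is [1 -9 5]. Elementwise product with the kernel and sum: 1·2 + -9·1.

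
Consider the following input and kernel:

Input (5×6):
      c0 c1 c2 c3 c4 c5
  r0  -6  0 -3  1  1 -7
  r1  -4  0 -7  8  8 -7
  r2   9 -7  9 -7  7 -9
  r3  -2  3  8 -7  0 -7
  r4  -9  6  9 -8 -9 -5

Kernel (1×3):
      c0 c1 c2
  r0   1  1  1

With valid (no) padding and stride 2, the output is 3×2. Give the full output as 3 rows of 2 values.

Output[0,0]: The receptive field on the input at this output position is [-6 0 -3]. Elementwise product with the kernel and sum: -6·1 + 0·1 + -3·1.

-9 -1
11 9
6 -8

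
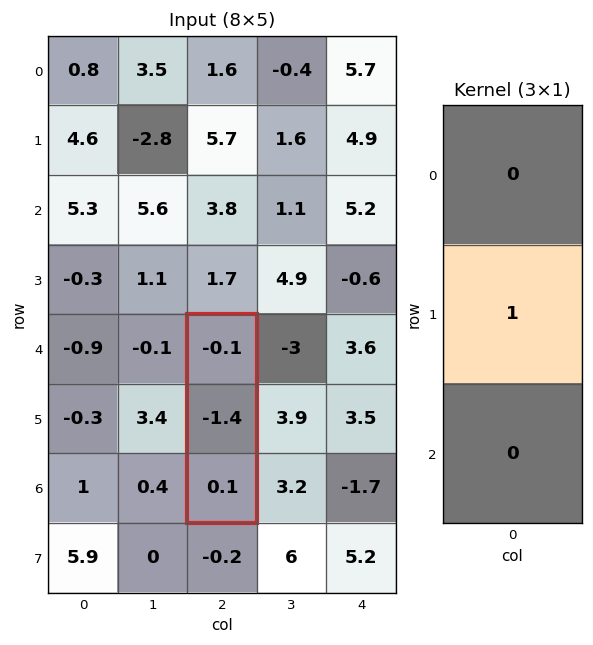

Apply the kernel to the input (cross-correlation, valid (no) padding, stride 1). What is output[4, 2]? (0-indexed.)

The receptive field on the input at this output position is [-0.1 / -1.4 / 0.1]. Elementwise product with the kernel and sum: -1.4·1.

-1.4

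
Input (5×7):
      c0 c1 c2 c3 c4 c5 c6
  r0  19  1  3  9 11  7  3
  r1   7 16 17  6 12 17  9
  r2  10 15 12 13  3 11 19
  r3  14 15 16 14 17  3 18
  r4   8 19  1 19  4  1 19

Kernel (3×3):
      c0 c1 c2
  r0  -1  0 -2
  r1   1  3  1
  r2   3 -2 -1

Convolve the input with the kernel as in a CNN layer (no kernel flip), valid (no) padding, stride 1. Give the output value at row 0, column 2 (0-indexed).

29

The receptive field on the input at this output position is [3 9 11 / 17 6 12 / 12 13 3]. Elementwise product with the kernel and sum: 3·-1 + 11·-2 + 17·1 + 6·3 + 12·1 + 12·3 + 13·-2 + 3·-1.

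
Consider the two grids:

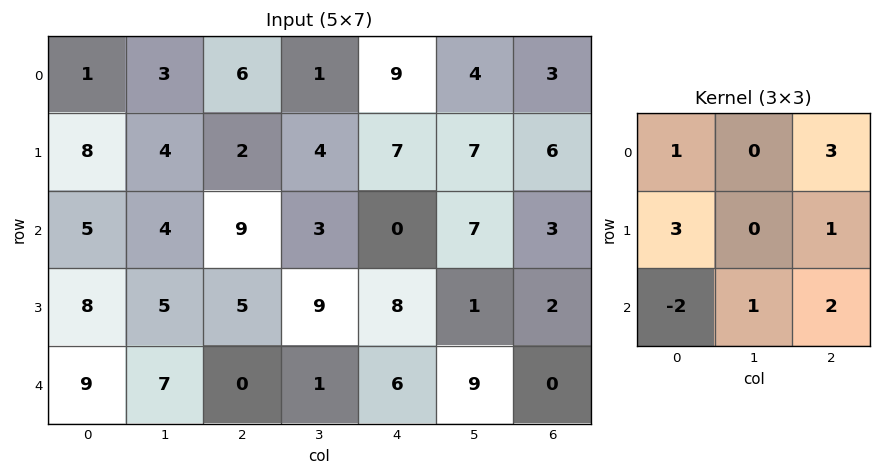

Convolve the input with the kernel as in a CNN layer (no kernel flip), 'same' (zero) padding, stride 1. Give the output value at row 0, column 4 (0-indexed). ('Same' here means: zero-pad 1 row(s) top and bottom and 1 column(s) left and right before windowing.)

The receptive field on the zero-padded input at this output position is [0 0 0 / 1 9 4 / 4 7 7]. Elementwise product with the kernel and sum: 0·1 + 0·3 + 1·3 + 4·1 + 4·-2 + 7·1 + 7·2.

20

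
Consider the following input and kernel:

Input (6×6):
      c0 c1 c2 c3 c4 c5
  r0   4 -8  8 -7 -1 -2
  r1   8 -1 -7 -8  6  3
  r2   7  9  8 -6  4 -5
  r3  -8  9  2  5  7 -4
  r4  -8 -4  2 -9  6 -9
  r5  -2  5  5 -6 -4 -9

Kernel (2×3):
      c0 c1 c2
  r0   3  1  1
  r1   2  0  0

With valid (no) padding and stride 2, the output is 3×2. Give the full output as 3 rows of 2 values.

Output[0,0]: The receptive field on the input at this output position is [4 -8 8 / 8 -1 -7]. Elementwise product with the kernel and sum: 4·3 + -8·1 + 8·1 + 8·2.
Output[0,1]: The receptive field on the input at this output position is [8 -7 -1 / -7 -8 6]. Elementwise product with the kernel and sum: 8·3 + -7·1 + -1·1 + -7·2.

28 2
22 26
-30 13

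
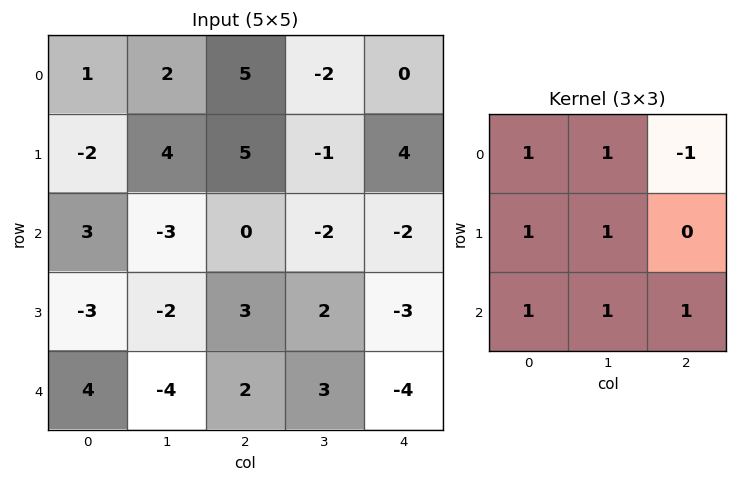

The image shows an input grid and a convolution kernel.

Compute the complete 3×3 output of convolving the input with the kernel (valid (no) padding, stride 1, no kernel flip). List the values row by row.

Output[0,0]: The receptive field on the input at this output position is [1 2 5 / -2 4 5 / 3 -3 0]. Elementwise product with the kernel and sum: 1·1 + 2·1 + 5·-1 + -2·1 + 4·1 + 3·1 + -3·1 + 0·1.
Output[0,1]: The receptive field on the input at this output position is [2 5 -2 / 4 5 -1 / -3 0 -2]. Elementwise product with the kernel and sum: 2·1 + 5·1 + -2·-1 + 4·1 + 5·1 + -3·1 + 0·1 + -2·1.

0 13 3
-5 10 0
-3 1 6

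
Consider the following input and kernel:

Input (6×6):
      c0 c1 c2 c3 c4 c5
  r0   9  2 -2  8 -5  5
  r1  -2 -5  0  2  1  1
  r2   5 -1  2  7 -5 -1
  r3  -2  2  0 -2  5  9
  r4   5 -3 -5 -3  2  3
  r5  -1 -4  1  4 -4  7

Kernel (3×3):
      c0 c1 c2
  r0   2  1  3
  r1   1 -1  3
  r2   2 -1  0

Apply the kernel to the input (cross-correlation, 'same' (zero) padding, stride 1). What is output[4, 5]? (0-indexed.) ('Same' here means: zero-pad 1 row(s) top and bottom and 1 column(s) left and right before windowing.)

3

The receptive field on the zero-padded input at this output position is [5 9 0 / 2 3 0 / -4 7 0]. Elementwise product with the kernel and sum: 5·2 + 9·1 + 0·3 + 2·1 + 3·-1 + 0·3 + -4·2 + 7·-1.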